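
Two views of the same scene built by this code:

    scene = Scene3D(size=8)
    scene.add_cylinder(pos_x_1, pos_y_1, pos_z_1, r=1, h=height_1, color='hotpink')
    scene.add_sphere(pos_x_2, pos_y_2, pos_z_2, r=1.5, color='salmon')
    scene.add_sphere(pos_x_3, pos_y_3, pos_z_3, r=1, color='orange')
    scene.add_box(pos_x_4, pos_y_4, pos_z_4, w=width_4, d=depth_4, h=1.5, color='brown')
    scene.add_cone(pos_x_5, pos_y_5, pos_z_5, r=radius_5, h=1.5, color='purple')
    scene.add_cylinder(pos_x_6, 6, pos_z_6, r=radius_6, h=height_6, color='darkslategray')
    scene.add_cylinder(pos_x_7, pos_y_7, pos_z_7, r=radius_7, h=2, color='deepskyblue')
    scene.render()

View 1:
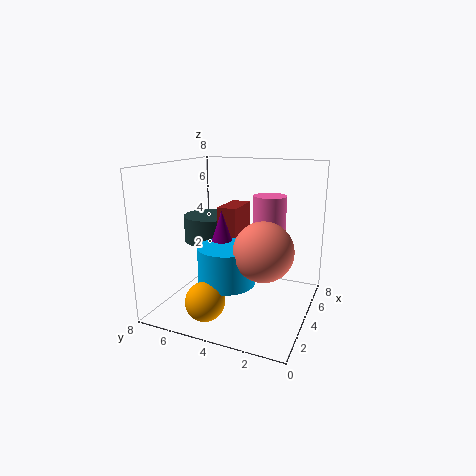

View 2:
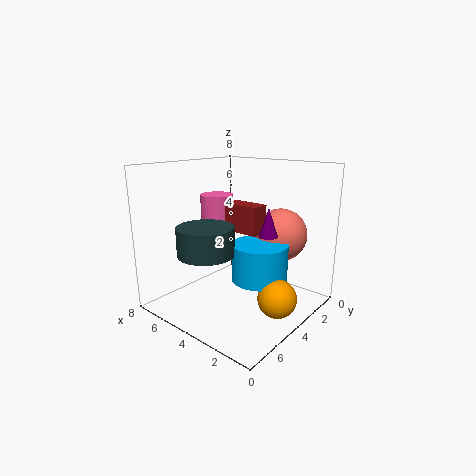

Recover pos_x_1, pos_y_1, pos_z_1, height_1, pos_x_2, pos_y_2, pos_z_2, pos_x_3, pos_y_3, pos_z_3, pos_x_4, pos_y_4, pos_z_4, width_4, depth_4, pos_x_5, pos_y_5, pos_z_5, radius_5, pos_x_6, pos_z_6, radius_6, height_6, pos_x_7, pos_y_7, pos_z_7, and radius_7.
pos_x_1 = 6.5; pos_y_1 = 3; pos_z_1 = 2.5; height_1 = 3.5; pos_x_2 = 2.5; pos_y_2 = 2; pos_z_2 = 4; pos_x_3 = 1; pos_y_3 = 4.5; pos_z_3 = 1.5; pos_x_4 = 2.5; pos_y_4 = 3.5; pos_z_4 = 4.5; width_4 = 2; depth_4 = 1; pos_x_5 = 2; pos_y_5 = 4; pos_z_5 = 4.5; radius_5 = 0.5; pos_x_6 = 4.5; pos_z_6 = 3.5; radius_6 = 1.5; height_6 = 1.5; pos_x_7 = 2.5; pos_y_7 = 4; pos_z_7 = 2; radius_7 = 1.5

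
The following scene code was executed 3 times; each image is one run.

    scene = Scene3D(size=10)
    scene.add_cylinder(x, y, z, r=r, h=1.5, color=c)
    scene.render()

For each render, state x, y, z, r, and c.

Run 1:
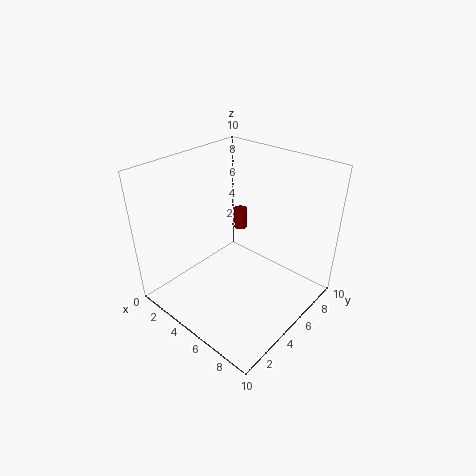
x = 3.5
y = 7
z = 4.5
r = 0.5
c = 'maroon'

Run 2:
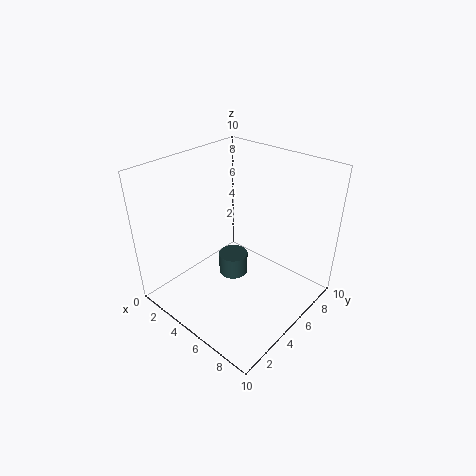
x = 5
y = 4.5
z = 2.5
r = 1
c = 'darkslategray'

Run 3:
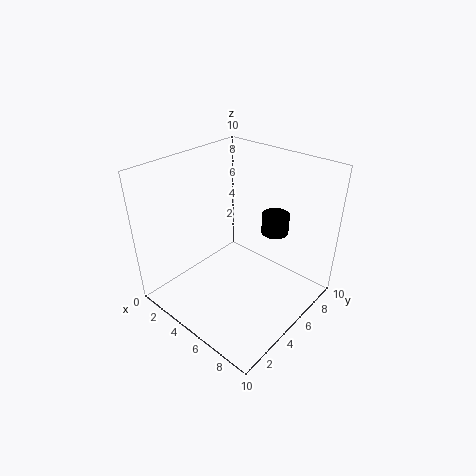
x = 6
y = 8
z = 4.5
r = 1
c = 'black'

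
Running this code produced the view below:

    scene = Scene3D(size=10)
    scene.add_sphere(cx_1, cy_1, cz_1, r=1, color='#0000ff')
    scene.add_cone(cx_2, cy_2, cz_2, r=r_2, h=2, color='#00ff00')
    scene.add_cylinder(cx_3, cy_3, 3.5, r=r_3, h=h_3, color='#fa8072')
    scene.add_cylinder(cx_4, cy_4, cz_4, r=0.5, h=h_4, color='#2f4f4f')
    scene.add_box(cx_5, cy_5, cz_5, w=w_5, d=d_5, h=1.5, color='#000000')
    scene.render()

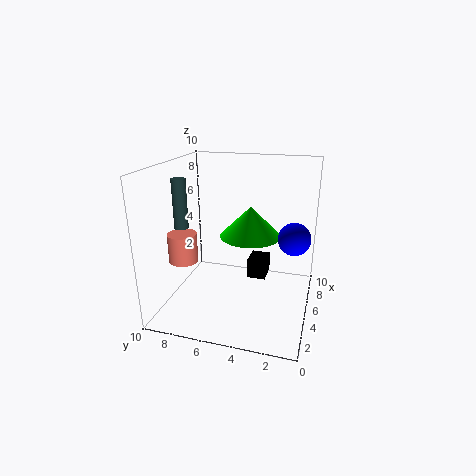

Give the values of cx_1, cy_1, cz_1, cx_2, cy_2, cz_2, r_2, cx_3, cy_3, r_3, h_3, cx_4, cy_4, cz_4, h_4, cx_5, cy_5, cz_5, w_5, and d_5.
cx_1 = 3.5, cy_1 = 1, cz_1 = 6, cx_2 = 4.5, cy_2 = 4, cz_2 = 5.5, r_2 = 2, cx_3 = 3.5, cy_3 = 8.5, r_3 = 1, h_3 = 2, cx_4 = 4.5, cy_4 = 9, cz_4 = 5.5, h_4 = 3.5, cx_5 = 7.5, cy_5 = 3.5, cz_5 = 0.5, w_5 = 2, d_5 = 1.5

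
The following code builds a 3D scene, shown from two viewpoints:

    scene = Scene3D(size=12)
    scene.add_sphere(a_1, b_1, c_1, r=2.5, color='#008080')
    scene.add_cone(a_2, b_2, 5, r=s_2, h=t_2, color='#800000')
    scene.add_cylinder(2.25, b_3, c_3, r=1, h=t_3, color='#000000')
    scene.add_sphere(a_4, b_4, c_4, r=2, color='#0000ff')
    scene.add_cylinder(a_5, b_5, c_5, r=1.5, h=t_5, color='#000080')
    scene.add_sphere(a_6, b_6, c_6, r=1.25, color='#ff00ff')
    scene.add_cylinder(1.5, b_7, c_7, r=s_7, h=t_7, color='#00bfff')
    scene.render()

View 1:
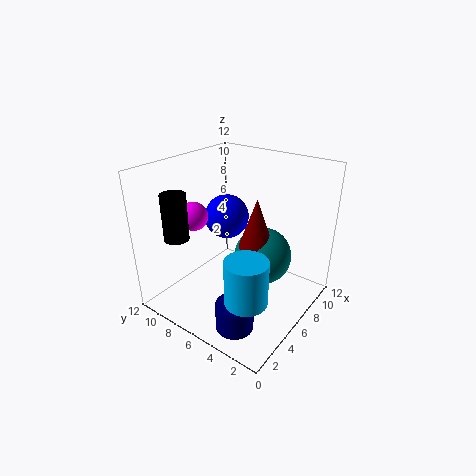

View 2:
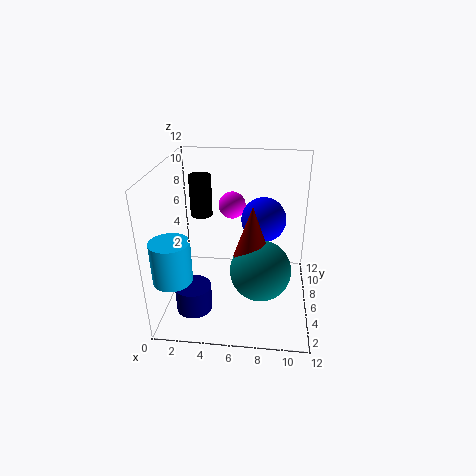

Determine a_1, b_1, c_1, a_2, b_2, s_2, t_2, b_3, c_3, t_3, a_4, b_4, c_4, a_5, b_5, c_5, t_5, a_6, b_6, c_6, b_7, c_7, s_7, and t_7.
a_1 = 8; b_1 = 4.75; c_1 = 3.75; a_2 = 7.25; b_2 = 5; s_2 = 1.5; t_2 = 4.25; b_3 = 9.25; c_3 = 6.5; t_3 = 3.75; a_4 = 8; b_4 = 8.75; c_4 = 6.5; a_5 = 2.5; b_5 = 3.75; c_5 = 0.25; t_5 = 2.25; a_6 = 5; b_6 = 10; c_6 = 7.25; b_7 = 2; c_7 = 4.25; s_7 = 1.5; t_7 = 3.25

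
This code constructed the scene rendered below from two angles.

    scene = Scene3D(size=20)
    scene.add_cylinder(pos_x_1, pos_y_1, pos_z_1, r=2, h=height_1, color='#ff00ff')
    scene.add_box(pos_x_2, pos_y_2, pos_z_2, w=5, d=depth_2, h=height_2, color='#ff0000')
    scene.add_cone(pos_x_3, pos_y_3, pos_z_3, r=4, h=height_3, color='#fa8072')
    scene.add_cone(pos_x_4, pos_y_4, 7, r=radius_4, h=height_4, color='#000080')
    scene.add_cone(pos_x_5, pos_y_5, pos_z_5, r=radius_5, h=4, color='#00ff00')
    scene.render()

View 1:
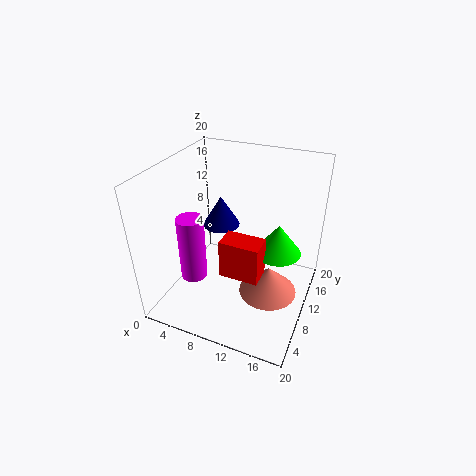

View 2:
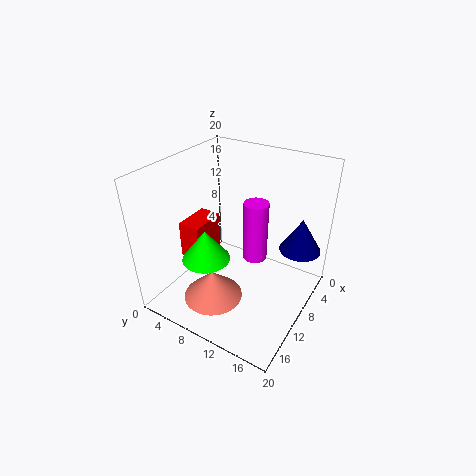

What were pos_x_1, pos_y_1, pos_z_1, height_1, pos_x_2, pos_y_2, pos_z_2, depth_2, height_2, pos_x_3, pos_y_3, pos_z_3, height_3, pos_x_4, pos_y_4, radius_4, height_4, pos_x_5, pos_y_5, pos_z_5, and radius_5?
pos_x_1 = 3
pos_y_1 = 9
pos_z_1 = 2
height_1 = 10
pos_x_2 = 10
pos_y_2 = 4
pos_z_2 = 8
depth_2 = 3
height_2 = 5
pos_x_3 = 15
pos_y_3 = 9
pos_z_3 = 3
height_3 = 4
pos_x_4 = 4
pos_y_4 = 17
radius_4 = 3
height_4 = 5
pos_x_5 = 16
pos_y_5 = 9
pos_z_5 = 10
radius_5 = 3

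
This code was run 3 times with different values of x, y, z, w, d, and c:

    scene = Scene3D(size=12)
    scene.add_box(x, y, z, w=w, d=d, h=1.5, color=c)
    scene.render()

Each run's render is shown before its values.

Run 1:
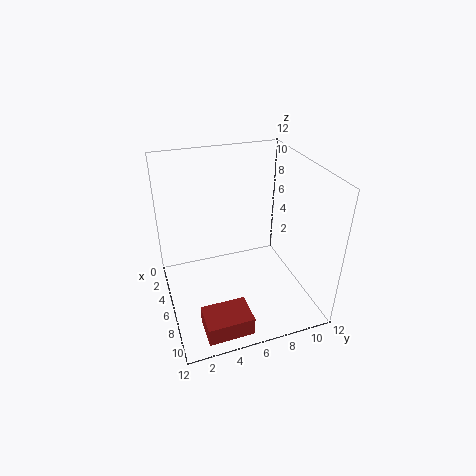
x = 9.5; y = 1.75; z = 1.25; w = 2.5; d = 3.5; c = 'brown'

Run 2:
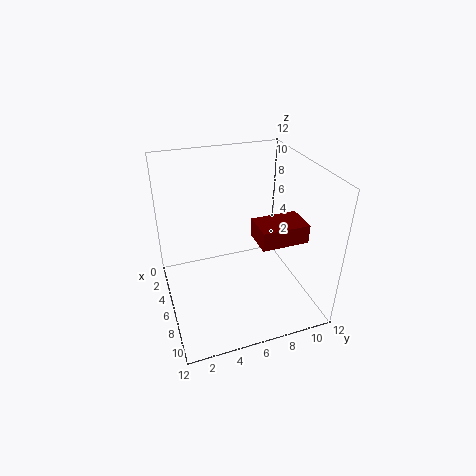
x = 7; y = 6.75; z = 6.75; w = 2.5; d = 3.75; c = 'maroon'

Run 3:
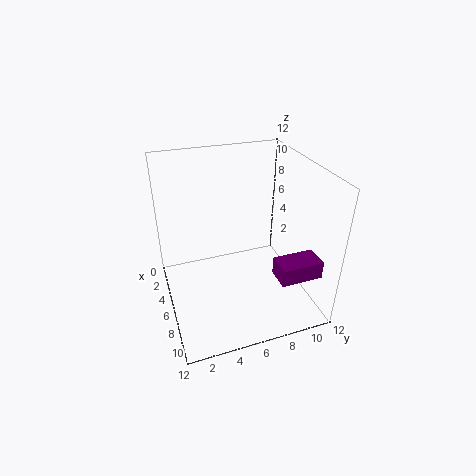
x = 8.25; y = 8.25; z = 3.5; w = 2; d = 3.5; c = 'purple'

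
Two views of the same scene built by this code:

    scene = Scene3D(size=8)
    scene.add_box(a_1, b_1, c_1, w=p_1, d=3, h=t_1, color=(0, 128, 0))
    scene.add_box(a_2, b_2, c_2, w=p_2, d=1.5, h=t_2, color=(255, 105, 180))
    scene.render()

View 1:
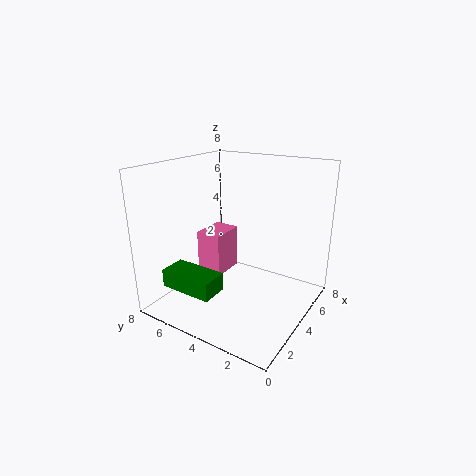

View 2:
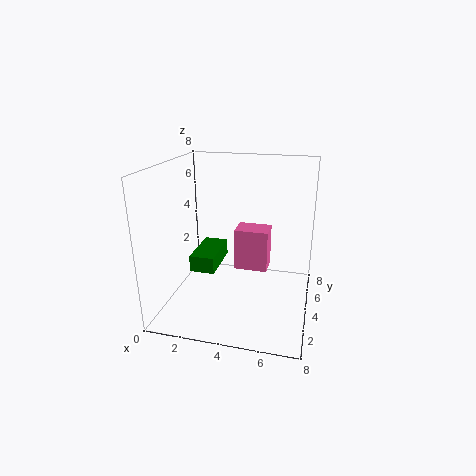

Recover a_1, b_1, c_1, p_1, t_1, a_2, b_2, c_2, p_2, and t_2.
a_1 = 1; b_1 = 4; c_1 = 1.5; p_1 = 1.5; t_1 = 1; a_2 = 3.5; b_2 = 5; c_2 = 1.5; p_2 = 2; t_2 = 2.5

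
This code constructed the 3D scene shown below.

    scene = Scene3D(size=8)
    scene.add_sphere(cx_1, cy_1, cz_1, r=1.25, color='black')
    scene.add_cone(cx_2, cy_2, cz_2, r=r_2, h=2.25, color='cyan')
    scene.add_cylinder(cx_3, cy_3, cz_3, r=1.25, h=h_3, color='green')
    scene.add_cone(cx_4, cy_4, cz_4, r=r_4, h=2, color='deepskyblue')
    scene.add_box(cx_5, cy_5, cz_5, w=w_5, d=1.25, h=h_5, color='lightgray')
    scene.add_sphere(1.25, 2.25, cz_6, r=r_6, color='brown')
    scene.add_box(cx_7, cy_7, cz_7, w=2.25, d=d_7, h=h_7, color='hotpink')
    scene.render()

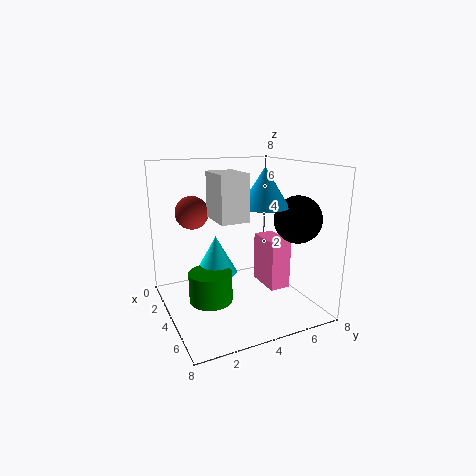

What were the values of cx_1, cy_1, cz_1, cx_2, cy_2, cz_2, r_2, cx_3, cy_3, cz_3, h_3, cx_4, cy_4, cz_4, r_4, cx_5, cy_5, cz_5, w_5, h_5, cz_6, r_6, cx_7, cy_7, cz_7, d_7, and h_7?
cx_1 = 6; cy_1 = 6.5; cz_1 = 5.25; cx_2 = 2.5; cy_2 = 3.25; cz_2 = 1.5; r_2 = 1.25; cx_3 = 3.5; cy_3 = 2.5; cz_3 = 0.25; h_3 = 1.75; cx_4 = 5.5; cy_4 = 4.75; cz_4 = 6; r_4 = 1.25; cx_5 = 6; cy_5 = 1.5; cz_5 = 6; w_5 = 1.75; h_5 = 2; cz_6 = 5; r_6 = 1; cx_7 = 2.25; cy_7 = 6; cz_7 = 0.5; d_7 = 1.25; h_7 = 3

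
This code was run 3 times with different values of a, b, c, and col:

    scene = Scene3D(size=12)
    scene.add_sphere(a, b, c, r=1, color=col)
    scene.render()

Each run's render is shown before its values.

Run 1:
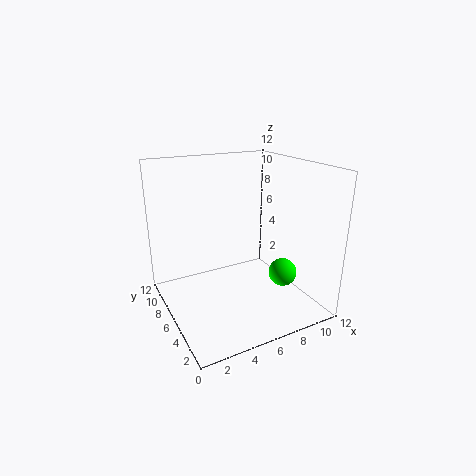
a = 7
b = 1
c = 5
col = 'lime'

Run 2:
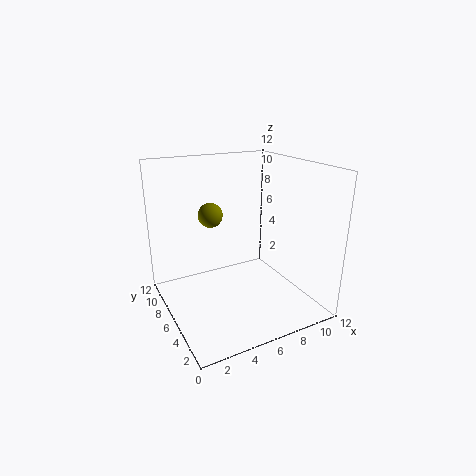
a = 4
b = 7
c = 8
col = 'olive'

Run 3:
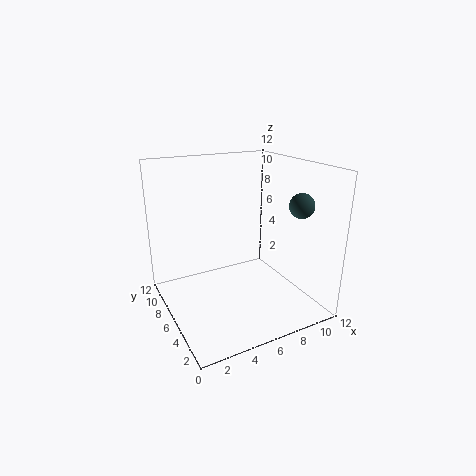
a = 10
b = 3
c = 9
col = 'darkslategray'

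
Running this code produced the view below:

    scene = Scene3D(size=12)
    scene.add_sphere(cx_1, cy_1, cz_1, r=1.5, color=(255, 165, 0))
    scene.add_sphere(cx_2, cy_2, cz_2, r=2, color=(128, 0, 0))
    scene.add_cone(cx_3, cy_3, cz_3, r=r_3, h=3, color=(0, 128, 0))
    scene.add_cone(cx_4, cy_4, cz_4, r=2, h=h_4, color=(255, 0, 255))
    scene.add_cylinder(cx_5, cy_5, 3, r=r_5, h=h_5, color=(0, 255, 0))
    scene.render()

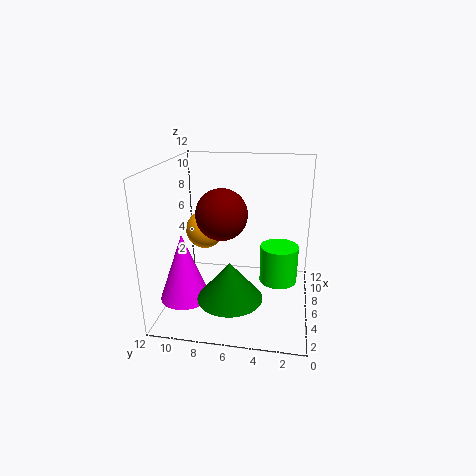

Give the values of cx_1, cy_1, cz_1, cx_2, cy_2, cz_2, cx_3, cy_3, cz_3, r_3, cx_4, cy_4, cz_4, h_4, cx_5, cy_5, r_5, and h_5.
cx_1 = 5
cy_1 = 8.5
cz_1 = 7
cx_2 = 4.5
cy_2 = 7
cz_2 = 8.5
cx_3 = 2.5
cy_3 = 6
cz_3 = 2.5
r_3 = 2.5
cx_4 = 3.5
cy_4 = 10
cz_4 = 1.5
h_4 = 5.5
cx_5 = 5
cy_5 = 2.5
r_5 = 1.5
h_5 = 3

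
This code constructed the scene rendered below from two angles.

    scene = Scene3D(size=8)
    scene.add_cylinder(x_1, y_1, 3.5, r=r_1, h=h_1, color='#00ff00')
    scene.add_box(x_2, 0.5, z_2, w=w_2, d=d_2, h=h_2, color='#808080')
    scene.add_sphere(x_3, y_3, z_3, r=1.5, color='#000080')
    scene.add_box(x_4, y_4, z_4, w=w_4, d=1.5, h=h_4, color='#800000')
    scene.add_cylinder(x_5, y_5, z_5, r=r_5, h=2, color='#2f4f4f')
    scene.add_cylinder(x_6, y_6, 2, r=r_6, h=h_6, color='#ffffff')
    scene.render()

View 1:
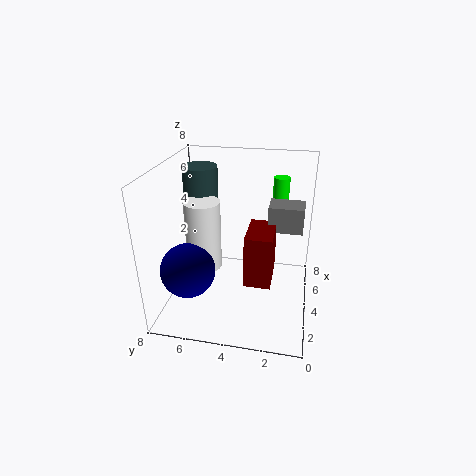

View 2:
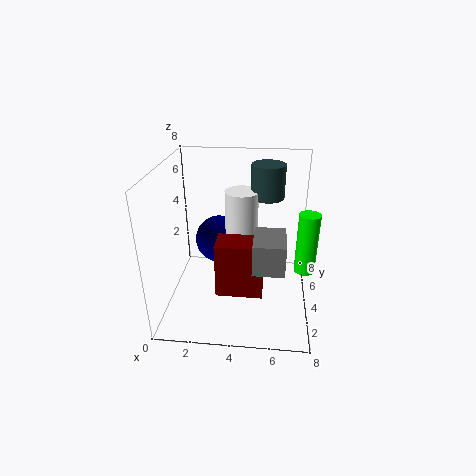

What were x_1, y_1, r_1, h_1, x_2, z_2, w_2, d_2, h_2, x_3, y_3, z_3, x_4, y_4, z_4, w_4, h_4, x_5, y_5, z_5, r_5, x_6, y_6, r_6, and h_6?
x_1 = 7.5
y_1 = 2
r_1 = 0.5
h_1 = 3
x_2 = 5
z_2 = 4
w_2 = 1.5
d_2 = 2
h_2 = 1.5
x_3 = 2.5
y_3 = 6.5
z_3 = 2.5
x_4 = 3
y_4 = 2
z_4 = 1.5
w_4 = 2.5
h_4 = 3
x_5 = 5.5
y_5 = 6.5
z_5 = 5.5
r_5 = 1
x_6 = 4
y_6 = 6
r_6 = 1
h_6 = 4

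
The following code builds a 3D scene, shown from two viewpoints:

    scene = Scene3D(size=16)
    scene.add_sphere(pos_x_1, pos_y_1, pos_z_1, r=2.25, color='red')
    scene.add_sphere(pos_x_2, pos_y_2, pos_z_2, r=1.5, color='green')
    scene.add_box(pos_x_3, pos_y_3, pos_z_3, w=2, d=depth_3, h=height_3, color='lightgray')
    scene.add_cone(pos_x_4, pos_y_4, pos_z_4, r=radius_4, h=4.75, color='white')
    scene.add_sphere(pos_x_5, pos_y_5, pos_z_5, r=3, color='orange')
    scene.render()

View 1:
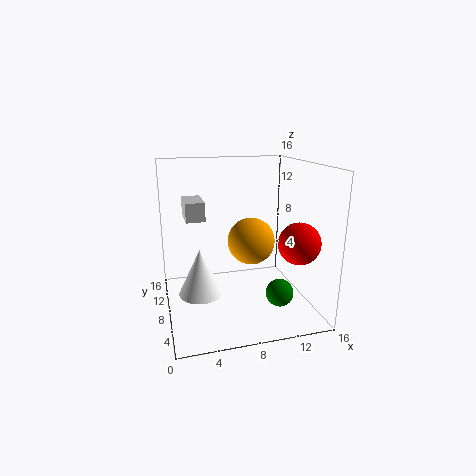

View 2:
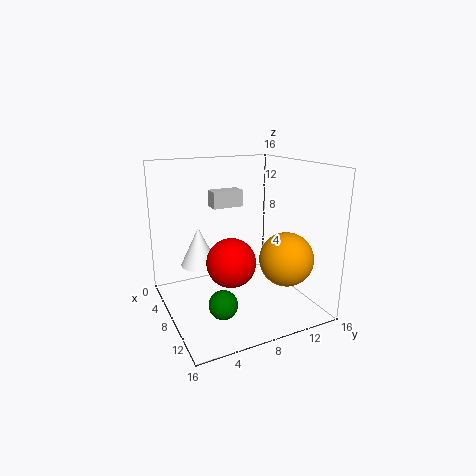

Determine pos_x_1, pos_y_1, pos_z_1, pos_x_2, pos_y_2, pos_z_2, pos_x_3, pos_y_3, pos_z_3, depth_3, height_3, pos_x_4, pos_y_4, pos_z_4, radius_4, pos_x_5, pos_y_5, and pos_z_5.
pos_x_1 = 13.75, pos_y_1 = 4.5, pos_z_1 = 8, pos_x_2 = 11.75, pos_y_2 = 4.5, pos_z_2 = 2.5, pos_x_3 = 2.25, pos_y_3 = 6.75, pos_z_3 = 10.5, depth_3 = 3.75, height_3 = 2, pos_x_4 = 3.25, pos_y_4 = 5, pos_z_4 = 3.5, radius_4 = 2.25, pos_x_5 = 11, pos_y_5 = 12.5, pos_z_5 = 5.75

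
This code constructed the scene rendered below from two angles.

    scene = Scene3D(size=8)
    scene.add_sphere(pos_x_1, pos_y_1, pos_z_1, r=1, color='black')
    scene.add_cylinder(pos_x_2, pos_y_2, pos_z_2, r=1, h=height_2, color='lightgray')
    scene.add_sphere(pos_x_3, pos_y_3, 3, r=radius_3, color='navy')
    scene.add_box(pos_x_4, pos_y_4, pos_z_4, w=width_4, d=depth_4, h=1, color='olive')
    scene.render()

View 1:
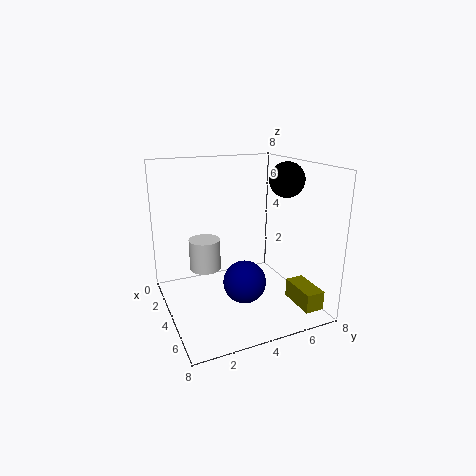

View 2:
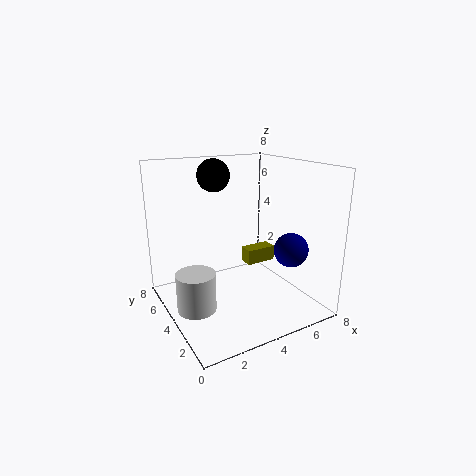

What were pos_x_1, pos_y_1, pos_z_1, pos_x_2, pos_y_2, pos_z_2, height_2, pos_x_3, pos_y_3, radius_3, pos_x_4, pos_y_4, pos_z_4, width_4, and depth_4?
pos_x_1 = 4; pos_y_1 = 7; pos_z_1 = 7; pos_x_2 = 1; pos_y_2 = 3; pos_z_2 = 1; height_2 = 2; pos_x_3 = 7; pos_y_3 = 3; radius_3 = 1; pos_x_4 = 6; pos_y_4 = 6; pos_z_4 = 1; width_4 = 2; depth_4 = 1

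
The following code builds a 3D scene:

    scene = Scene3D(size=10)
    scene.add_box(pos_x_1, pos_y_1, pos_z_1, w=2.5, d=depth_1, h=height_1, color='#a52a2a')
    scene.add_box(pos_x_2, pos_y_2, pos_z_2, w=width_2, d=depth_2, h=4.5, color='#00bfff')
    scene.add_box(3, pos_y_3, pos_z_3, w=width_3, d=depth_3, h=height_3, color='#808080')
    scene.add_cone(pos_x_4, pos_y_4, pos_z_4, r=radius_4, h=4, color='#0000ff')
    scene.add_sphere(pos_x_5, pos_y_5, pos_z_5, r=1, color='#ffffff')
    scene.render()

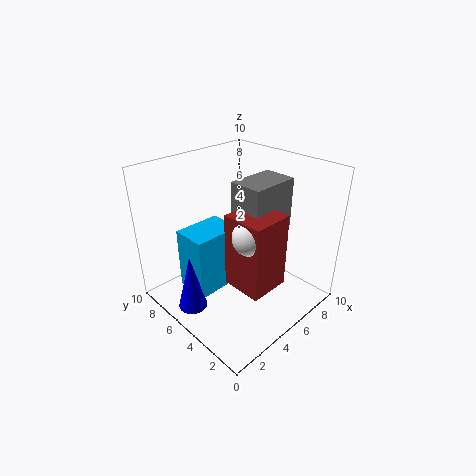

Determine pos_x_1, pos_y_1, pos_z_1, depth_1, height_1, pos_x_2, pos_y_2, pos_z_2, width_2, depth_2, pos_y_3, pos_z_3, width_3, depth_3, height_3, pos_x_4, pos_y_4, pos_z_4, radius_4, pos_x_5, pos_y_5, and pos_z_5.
pos_x_1 = 2
pos_y_1 = 0.5
pos_z_1 = 4
depth_1 = 2.5
height_1 = 4.5
pos_x_2 = 2
pos_y_2 = 5.5
pos_z_2 = 1
width_2 = 3.5
depth_2 = 2.5
pos_y_3 = 1.5
pos_z_3 = 7
width_3 = 3
depth_3 = 2
height_3 = 3
pos_x_4 = 1.5
pos_y_4 = 6
pos_z_4 = 0.5
radius_4 = 1
pos_x_5 = 2.5
pos_y_5 = 1.5
pos_z_5 = 7.5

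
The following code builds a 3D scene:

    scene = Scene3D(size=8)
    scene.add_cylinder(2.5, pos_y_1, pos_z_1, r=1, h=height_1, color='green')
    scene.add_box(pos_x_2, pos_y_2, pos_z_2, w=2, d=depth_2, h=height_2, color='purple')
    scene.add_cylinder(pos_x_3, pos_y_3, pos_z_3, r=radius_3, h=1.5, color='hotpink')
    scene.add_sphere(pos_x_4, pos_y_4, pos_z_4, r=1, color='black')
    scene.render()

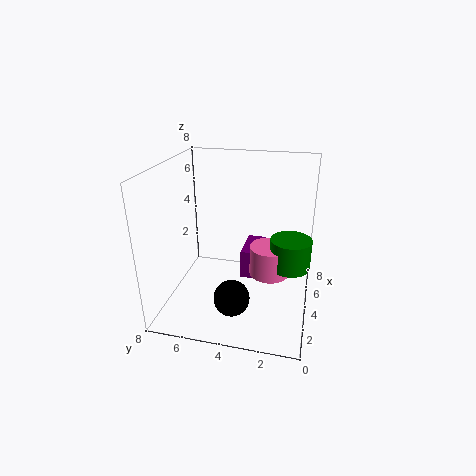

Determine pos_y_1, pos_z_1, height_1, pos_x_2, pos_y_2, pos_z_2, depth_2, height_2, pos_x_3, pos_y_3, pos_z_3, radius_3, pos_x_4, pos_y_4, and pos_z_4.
pos_y_1 = 1
pos_z_1 = 3.5
height_1 = 1.5
pos_x_2 = 2.5
pos_y_2 = 2.5
pos_z_2 = 2.5
depth_2 = 1
height_2 = 1.5
pos_x_3 = 2.5
pos_y_3 = 2
pos_z_3 = 3
radius_3 = 1
pos_x_4 = 2.5
pos_y_4 = 4
pos_z_4 = 1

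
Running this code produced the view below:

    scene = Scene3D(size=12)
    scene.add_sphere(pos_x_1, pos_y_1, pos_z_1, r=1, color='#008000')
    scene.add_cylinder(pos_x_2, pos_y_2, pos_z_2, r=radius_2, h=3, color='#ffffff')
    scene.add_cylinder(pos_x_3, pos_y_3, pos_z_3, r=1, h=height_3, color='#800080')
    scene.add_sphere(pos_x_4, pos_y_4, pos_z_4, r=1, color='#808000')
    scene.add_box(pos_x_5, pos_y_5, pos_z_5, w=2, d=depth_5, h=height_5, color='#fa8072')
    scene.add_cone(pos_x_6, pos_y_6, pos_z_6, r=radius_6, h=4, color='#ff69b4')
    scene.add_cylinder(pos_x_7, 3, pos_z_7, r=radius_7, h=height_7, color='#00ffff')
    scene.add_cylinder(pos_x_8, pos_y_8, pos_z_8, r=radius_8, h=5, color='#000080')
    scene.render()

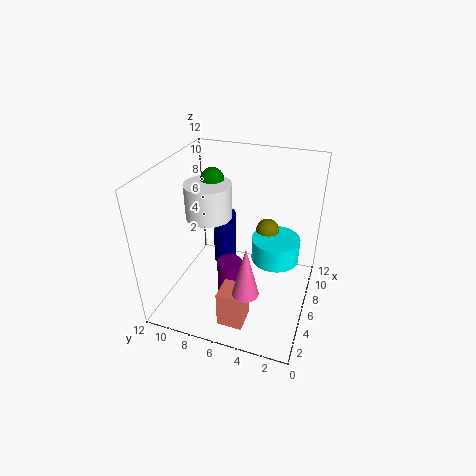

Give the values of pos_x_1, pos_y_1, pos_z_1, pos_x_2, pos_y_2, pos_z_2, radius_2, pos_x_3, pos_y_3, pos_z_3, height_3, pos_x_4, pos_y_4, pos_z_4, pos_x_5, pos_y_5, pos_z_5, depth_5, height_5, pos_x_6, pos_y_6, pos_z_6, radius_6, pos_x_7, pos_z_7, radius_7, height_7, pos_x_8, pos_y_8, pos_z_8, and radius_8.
pos_x_1 = 8; pos_y_1 = 9; pos_z_1 = 10; pos_x_2 = 7; pos_y_2 = 9; pos_z_2 = 7; radius_2 = 2; pos_x_3 = 4; pos_y_3 = 6; pos_z_3 = 2; height_3 = 3; pos_x_4 = 8; pos_y_4 = 4; pos_z_4 = 6; pos_x_5 = 1; pos_y_5 = 4; pos_z_5 = 1; depth_5 = 2; height_5 = 3; pos_x_6 = 2; pos_y_6 = 4; pos_z_6 = 4; radius_6 = 1; pos_x_7 = 7; pos_z_7 = 4; radius_7 = 2; height_7 = 2; pos_x_8 = 8; pos_y_8 = 8; pos_z_8 = 2; radius_8 = 1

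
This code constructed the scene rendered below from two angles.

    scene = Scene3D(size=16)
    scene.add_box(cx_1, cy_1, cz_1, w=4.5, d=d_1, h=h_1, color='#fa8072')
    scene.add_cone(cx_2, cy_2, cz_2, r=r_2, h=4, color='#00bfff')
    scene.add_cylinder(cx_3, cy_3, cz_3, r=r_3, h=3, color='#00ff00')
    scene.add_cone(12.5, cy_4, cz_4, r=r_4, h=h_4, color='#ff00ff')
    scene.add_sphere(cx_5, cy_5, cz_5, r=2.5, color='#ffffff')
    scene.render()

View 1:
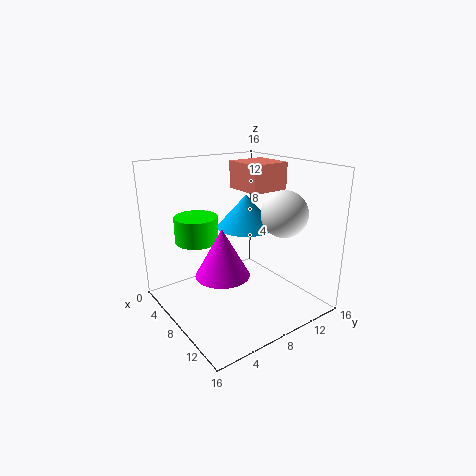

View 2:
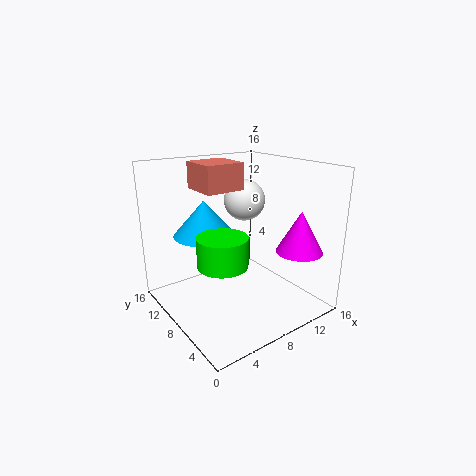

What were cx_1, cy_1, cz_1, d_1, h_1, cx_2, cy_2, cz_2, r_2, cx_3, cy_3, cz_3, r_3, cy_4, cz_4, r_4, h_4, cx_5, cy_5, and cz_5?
cx_1 = 5
cy_1 = 9
cz_1 = 13
d_1 = 4.5
h_1 = 3
cx_2 = 5.5
cy_2 = 11
cz_2 = 8
r_2 = 3.5
cx_3 = 4
cy_3 = 5
cz_3 = 7
r_3 = 2.5
cy_4 = 3
cz_4 = 7
r_4 = 2.5
h_4 = 4.5
cx_5 = 11.5
cy_5 = 11.5
cz_5 = 11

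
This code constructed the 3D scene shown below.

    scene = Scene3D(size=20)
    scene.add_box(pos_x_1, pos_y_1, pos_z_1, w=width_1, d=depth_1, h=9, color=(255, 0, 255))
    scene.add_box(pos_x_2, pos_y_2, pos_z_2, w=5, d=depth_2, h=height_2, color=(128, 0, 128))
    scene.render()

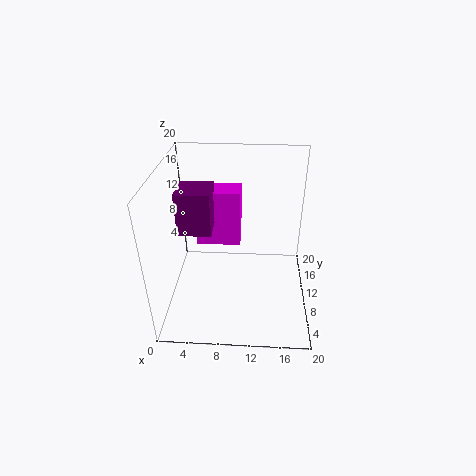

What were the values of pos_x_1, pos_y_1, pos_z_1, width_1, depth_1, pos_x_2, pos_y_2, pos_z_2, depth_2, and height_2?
pos_x_1 = 3; pos_y_1 = 15.5; pos_z_1 = 5; width_1 = 7; depth_1 = 4; pos_x_2 = 1; pos_y_2 = 11.5; pos_z_2 = 9; depth_2 = 5; height_2 = 6.5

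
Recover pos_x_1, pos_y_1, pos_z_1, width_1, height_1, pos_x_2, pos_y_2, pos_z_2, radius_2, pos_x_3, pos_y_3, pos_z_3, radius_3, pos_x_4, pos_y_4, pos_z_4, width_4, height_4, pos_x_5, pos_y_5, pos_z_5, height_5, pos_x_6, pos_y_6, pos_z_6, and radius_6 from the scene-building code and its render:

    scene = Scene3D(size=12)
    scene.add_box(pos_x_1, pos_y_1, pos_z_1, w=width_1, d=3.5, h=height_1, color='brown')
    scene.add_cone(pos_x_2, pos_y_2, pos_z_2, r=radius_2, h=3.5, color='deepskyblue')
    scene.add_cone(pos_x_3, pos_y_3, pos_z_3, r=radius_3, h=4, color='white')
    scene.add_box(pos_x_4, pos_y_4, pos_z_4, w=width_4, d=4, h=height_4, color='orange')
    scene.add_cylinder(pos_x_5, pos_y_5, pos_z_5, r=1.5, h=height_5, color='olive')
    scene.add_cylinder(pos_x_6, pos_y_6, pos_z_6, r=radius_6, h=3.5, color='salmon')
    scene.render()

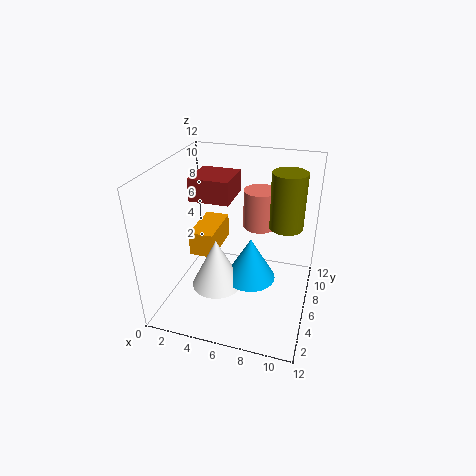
pos_x_1 = 1.5, pos_y_1 = 6.5, pos_z_1 = 8.5, width_1 = 3.5, height_1 = 2, pos_x_2 = 7.5, pos_y_2 = 4.5, pos_z_2 = 3.5, radius_2 = 2, pos_x_3 = 5, pos_y_3 = 3.5, pos_z_3 = 3, radius_3 = 2, pos_x_4 = 2.5, pos_y_4 = 4, pos_z_4 = 5, width_4 = 2, height_4 = 2, pos_x_5 = 9.5, pos_y_5 = 9, pos_z_5 = 6, height_5 = 5, pos_x_6 = 7, pos_y_6 = 9.5, pos_z_6 = 5.5, radius_6 = 1.5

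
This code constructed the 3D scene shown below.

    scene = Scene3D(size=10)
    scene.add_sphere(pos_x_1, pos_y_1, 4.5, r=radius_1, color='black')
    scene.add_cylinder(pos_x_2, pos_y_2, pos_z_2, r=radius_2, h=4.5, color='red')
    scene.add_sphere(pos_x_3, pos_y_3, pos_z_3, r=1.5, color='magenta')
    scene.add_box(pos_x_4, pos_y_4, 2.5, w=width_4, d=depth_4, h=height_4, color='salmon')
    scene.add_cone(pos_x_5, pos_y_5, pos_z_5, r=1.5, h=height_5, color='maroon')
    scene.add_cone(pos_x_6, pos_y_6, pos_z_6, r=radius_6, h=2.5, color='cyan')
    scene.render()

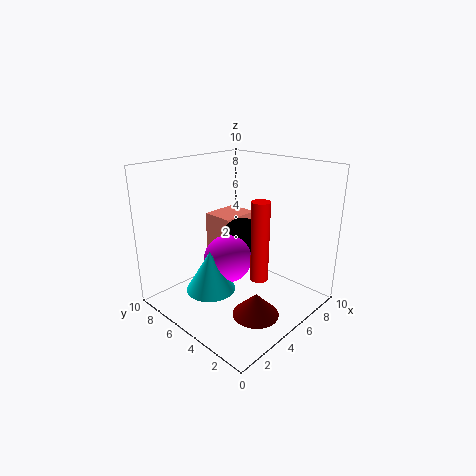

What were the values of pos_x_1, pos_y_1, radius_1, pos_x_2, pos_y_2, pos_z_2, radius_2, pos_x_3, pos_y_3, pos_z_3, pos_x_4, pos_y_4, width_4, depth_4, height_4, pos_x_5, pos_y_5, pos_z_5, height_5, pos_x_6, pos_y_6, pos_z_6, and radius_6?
pos_x_1 = 6, pos_y_1 = 5.5, radius_1 = 1.5, pos_x_2 = 2.5, pos_y_2 = 1, pos_z_2 = 4.5, radius_2 = 0.5, pos_x_3 = 3, pos_y_3 = 4, pos_z_3 = 4.5, pos_x_4 = 6, pos_y_4 = 7, width_4 = 3, depth_4 = 2.5, height_4 = 3, pos_x_5 = 3.5, pos_y_5 = 2, pos_z_5 = 1, height_5 = 1.5, pos_x_6 = 1.5, pos_y_6 = 4, pos_z_6 = 3, radius_6 = 1.5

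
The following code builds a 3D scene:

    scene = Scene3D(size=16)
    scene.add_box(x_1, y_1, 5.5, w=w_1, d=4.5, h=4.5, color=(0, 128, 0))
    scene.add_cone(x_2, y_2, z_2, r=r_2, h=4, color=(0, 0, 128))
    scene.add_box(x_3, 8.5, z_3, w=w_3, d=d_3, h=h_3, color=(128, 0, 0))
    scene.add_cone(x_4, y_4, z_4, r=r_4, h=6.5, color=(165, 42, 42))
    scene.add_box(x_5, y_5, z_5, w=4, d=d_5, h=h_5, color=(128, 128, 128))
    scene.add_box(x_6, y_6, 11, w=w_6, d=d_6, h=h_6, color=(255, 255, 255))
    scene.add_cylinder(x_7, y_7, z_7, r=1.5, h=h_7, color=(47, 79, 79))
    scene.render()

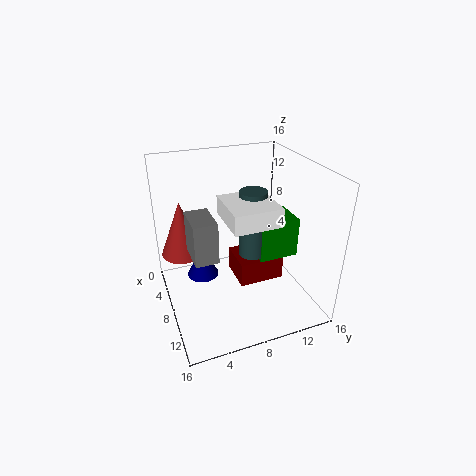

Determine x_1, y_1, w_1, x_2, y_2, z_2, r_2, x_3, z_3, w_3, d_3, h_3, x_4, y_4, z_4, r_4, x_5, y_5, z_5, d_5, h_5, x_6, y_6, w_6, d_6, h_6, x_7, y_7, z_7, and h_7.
x_1 = 6, y_1 = 10, w_1 = 4, x_2 = 3, y_2 = 5, z_2 = 0.5, r_2 = 2, x_3 = 3.5, z_3 = 1, w_3 = 4.5, d_3 = 5.5, h_3 = 3, x_4 = 4, y_4 = 2.5, z_4 = 5, r_4 = 2.5, x_5 = 6.5, y_5 = 2.5, z_5 = 7, d_5 = 2.5, h_5 = 4.5, x_6 = 7, y_6 = 6, w_6 = 5.5, d_6 = 5, h_6 = 2, x_7 = 8.5, y_7 = 9.5, z_7 = 6, h_7 = 7.5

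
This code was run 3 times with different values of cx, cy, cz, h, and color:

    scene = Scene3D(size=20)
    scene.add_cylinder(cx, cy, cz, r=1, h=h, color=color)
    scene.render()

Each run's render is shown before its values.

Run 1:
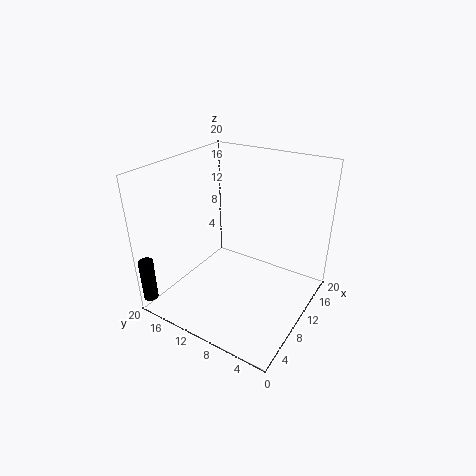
cx = 1
cy = 19
cz = 2
h = 6
color = 'black'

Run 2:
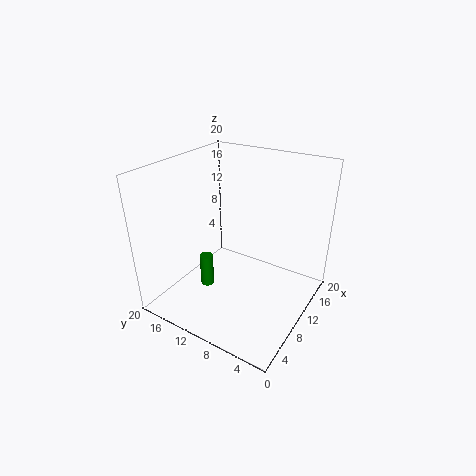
cx = 9
cy = 15
cz = 1
h = 5
color = 'green'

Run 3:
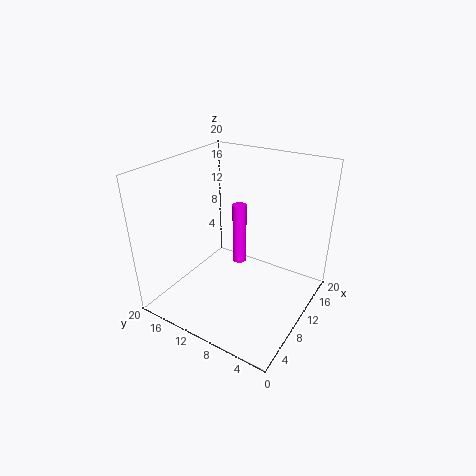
cx = 12
cy = 11
cz = 5
h = 9
color = 'magenta'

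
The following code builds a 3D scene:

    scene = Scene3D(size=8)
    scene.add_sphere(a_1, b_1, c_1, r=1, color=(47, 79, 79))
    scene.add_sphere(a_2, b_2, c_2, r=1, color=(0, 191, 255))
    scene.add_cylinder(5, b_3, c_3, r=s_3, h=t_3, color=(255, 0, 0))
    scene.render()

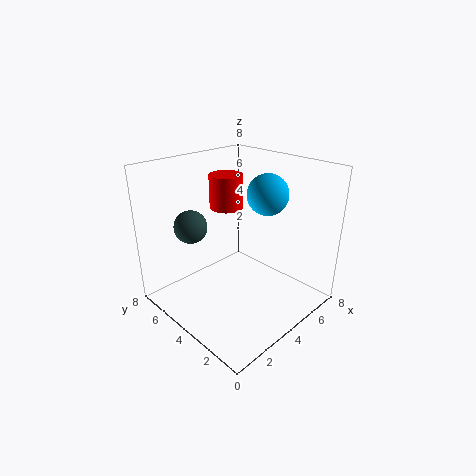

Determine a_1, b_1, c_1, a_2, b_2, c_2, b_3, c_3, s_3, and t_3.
a_1 = 3
b_1 = 7
c_1 = 4
a_2 = 4
b_2 = 2
c_2 = 7
b_3 = 6
c_3 = 5
s_3 = 1
t_3 = 2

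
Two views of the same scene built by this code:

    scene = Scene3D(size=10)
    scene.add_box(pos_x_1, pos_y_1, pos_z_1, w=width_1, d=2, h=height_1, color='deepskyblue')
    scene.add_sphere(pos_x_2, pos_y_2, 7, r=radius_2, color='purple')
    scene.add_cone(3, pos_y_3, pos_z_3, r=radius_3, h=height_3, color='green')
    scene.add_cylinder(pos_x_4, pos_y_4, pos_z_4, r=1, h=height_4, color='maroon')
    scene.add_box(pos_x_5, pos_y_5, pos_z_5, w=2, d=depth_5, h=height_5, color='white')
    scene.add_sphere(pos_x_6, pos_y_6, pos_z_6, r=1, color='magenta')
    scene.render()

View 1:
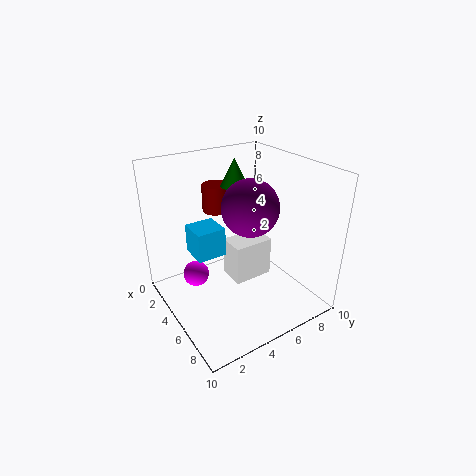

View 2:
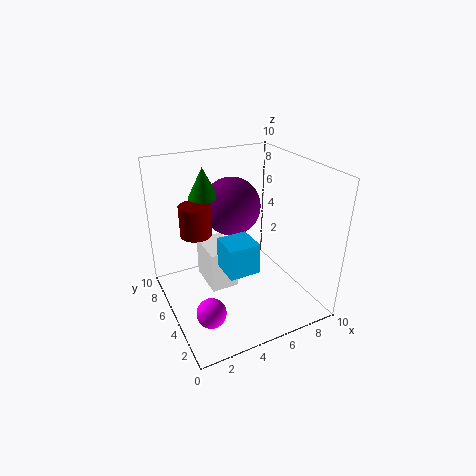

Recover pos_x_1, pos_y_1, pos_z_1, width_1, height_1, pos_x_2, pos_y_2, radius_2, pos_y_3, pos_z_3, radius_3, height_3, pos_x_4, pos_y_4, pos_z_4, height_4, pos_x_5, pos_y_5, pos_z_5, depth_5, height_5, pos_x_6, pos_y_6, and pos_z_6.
pos_x_1 = 3; pos_y_1 = 2; pos_z_1 = 4; width_1 = 2; height_1 = 2; pos_x_2 = 5; pos_y_2 = 6; radius_2 = 2; pos_y_3 = 6; pos_z_3 = 8; radius_3 = 1; height_3 = 2; pos_x_4 = 2; pos_y_4 = 5; pos_z_4 = 6; height_4 = 2; pos_x_5 = 3; pos_y_5 = 5; pos_z_5 = 1; depth_5 = 3; height_5 = 3; pos_x_6 = 2; pos_y_6 = 3; pos_z_6 = 1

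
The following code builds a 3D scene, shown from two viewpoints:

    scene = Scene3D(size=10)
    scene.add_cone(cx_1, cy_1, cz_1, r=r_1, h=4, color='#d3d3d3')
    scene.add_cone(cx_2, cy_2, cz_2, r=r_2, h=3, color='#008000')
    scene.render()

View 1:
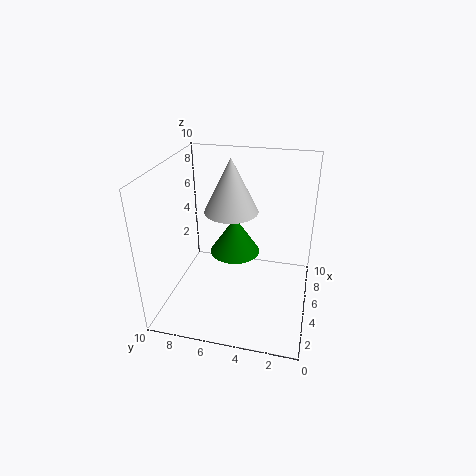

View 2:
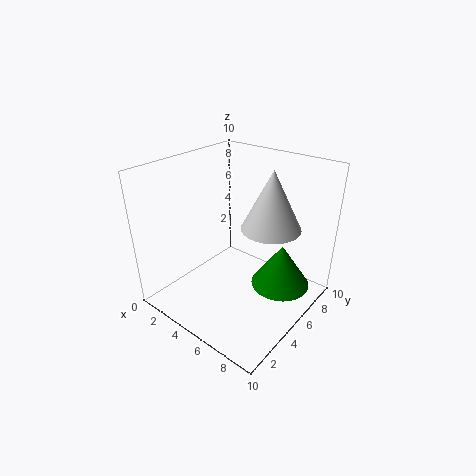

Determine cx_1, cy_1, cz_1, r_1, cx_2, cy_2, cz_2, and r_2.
cx_1 = 7; cy_1 = 6; cz_1 = 6; r_1 = 2; cx_2 = 8; cy_2 = 6; cz_2 = 2; r_2 = 2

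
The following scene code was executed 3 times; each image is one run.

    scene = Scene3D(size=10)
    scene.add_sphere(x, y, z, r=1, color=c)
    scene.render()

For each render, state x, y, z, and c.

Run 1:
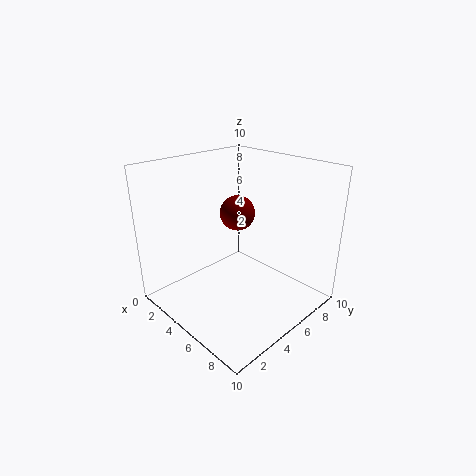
x = 7, y = 3, z = 8, c = 'maroon'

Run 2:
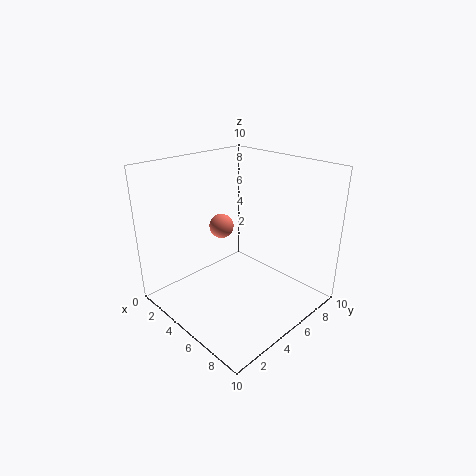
x = 1, y = 7, z = 4, c = 'salmon'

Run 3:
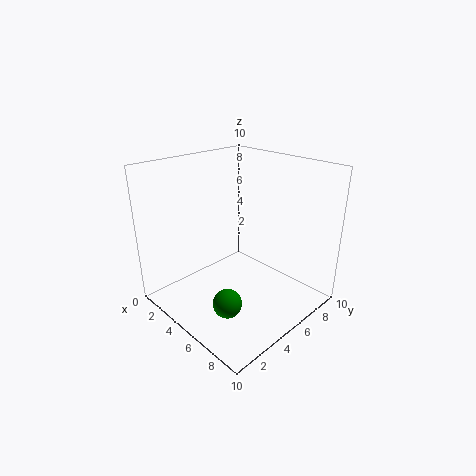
x = 6, y = 3, z = 1, c = 'green'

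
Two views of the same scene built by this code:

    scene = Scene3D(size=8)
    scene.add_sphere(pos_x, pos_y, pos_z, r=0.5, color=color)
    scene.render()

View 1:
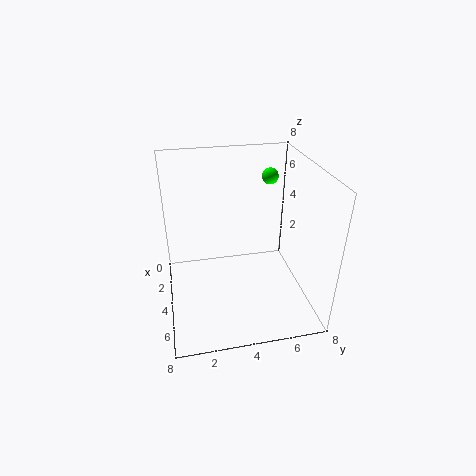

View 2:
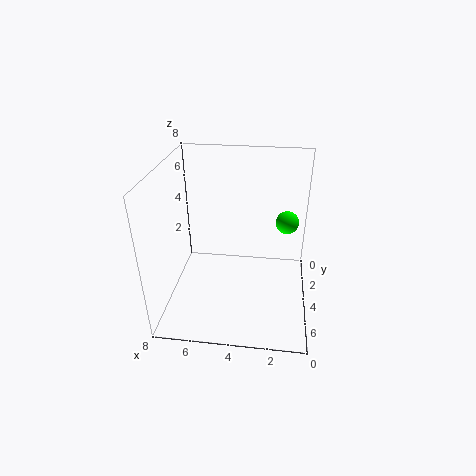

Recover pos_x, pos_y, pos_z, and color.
pos_x = 1.5, pos_y = 6.5, pos_z = 6.5, color = 'lime'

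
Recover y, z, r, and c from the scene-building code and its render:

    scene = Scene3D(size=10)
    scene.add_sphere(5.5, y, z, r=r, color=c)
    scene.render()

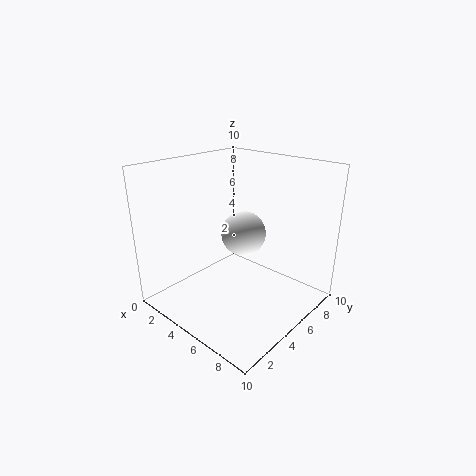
y = 5, z = 5.5, r = 1.5, c = 'white'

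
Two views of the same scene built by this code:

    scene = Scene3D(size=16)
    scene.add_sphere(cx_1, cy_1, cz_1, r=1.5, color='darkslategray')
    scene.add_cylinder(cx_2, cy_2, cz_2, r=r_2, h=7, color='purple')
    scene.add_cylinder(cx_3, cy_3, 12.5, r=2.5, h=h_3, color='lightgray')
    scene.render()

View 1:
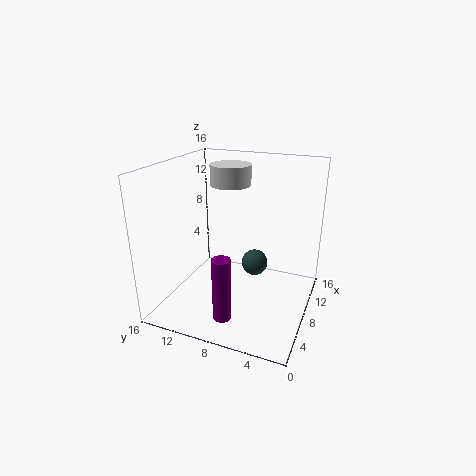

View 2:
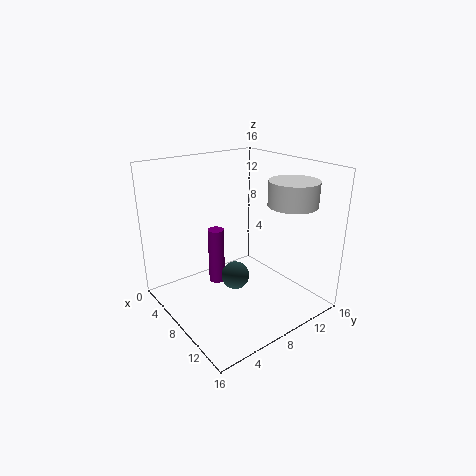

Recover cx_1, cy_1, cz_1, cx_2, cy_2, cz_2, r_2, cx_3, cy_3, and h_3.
cx_1 = 9.5
cy_1 = 6.5
cz_1 = 4.5
cx_2 = 3.5
cy_2 = 8
cz_2 = 0.5
r_2 = 1
cx_3 = 13
cy_3 = 11
h_3 = 2.5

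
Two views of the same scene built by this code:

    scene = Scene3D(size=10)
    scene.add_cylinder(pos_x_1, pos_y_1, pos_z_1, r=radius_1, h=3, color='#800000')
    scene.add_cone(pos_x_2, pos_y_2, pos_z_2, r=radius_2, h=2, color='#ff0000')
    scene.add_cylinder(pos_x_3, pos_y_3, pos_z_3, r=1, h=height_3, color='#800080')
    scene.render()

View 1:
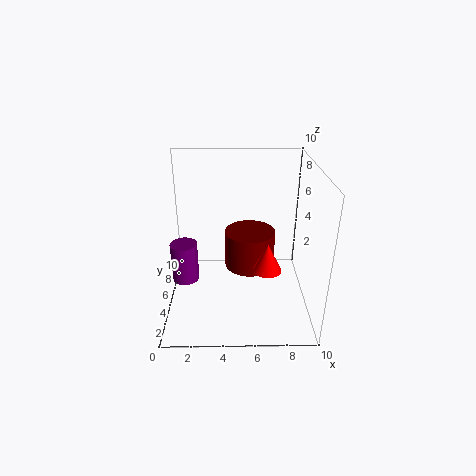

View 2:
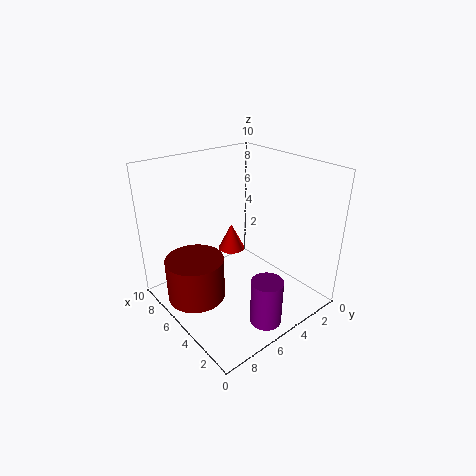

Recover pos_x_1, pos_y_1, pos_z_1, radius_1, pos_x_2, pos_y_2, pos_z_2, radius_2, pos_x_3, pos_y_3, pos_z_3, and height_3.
pos_x_1 = 6; pos_y_1 = 8; pos_z_1 = 1; radius_1 = 2; pos_x_2 = 7; pos_y_2 = 4; pos_z_2 = 3; radius_2 = 1; pos_x_3 = 1; pos_y_3 = 6; pos_z_3 = 1; height_3 = 3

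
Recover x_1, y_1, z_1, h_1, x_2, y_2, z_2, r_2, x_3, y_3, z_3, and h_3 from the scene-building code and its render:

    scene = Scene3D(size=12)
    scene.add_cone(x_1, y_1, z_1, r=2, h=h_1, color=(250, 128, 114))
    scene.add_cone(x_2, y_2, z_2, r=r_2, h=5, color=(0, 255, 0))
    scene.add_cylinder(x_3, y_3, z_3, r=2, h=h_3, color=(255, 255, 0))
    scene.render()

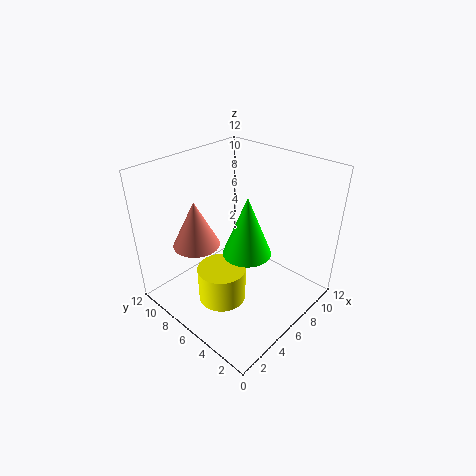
x_1 = 4
y_1 = 9
z_1 = 5
h_1 = 4
x_2 = 6
y_2 = 5
z_2 = 5
r_2 = 2
x_3 = 4
y_3 = 6
z_3 = 1
h_3 = 3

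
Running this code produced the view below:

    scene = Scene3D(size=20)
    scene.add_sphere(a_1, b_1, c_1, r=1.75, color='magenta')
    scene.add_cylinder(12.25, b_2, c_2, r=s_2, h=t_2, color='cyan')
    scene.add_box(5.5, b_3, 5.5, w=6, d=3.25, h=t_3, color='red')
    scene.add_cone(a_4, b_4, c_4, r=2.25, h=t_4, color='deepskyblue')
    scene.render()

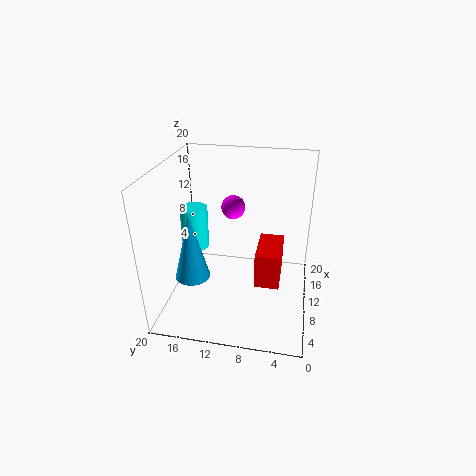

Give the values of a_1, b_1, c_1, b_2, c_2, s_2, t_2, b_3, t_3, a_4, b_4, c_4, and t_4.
a_1 = 14; b_1 = 11.5; c_1 = 12.75; b_2 = 17; c_2 = 6.75; s_2 = 2; t_2 = 6.25; b_3 = 3.75; t_3 = 4.75; a_4 = 4.75; b_4 = 15; c_4 = 6.75; t_4 = 8.75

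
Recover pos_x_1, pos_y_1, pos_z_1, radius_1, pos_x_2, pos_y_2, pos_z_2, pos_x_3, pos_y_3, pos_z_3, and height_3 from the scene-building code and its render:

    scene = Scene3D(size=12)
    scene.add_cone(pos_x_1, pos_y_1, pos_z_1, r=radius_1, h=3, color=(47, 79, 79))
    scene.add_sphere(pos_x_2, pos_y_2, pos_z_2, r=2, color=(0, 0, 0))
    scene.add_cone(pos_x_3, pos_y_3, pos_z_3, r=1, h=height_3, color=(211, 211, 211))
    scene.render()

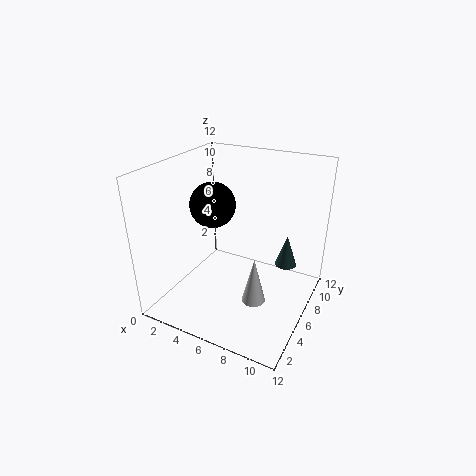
pos_x_1 = 9
pos_y_1 = 10
pos_z_1 = 2
radius_1 = 1
pos_x_2 = 3
pos_y_2 = 7
pos_z_2 = 8
pos_x_3 = 8
pos_y_3 = 5
pos_z_3 = 1
height_3 = 4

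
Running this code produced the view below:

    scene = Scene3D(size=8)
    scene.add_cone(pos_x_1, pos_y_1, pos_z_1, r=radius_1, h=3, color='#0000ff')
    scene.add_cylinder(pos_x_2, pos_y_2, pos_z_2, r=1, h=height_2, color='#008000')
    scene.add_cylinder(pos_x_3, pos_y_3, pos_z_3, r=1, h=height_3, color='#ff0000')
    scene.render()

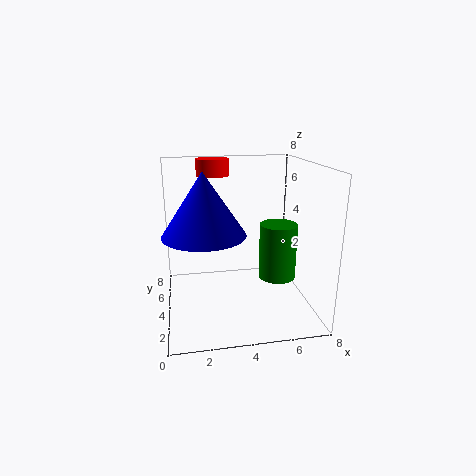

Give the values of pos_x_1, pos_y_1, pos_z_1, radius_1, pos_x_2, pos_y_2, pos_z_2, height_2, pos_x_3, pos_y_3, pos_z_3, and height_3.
pos_x_1 = 2, pos_y_1 = 2, pos_z_1 = 5, radius_1 = 2, pos_x_2 = 6, pos_y_2 = 3, pos_z_2 = 2, height_2 = 3, pos_x_3 = 3, pos_y_3 = 7, pos_z_3 = 7, height_3 = 1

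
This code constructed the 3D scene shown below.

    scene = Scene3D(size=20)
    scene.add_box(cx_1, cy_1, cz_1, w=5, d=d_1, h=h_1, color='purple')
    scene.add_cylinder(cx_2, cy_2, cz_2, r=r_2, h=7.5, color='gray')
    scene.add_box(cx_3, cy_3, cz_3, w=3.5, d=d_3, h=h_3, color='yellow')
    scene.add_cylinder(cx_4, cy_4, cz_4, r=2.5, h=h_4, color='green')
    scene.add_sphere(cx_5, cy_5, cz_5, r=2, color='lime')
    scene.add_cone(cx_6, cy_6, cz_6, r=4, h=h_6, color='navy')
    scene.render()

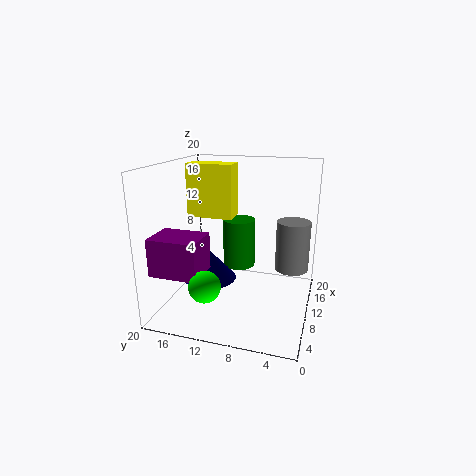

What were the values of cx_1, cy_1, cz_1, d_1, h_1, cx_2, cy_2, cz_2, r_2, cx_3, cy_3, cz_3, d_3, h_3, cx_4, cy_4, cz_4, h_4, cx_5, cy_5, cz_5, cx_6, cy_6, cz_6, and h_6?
cx_1 = 2; cy_1 = 13; cz_1 = 6.5; d_1 = 6.5; h_1 = 5; cx_2 = 15; cy_2 = 3; cz_2 = 4; r_2 = 2.5; cx_3 = 13; cy_3 = 12; cz_3 = 11.5; d_3 = 7; h_3 = 8; cx_4 = 15.5; cy_4 = 11.5; cz_4 = 3.5; h_4 = 7.5; cx_5 = 2.5; cy_5 = 12; cz_5 = 6; cx_6 = 11.5; cy_6 = 15; cz_6 = 2.5; h_6 = 4.5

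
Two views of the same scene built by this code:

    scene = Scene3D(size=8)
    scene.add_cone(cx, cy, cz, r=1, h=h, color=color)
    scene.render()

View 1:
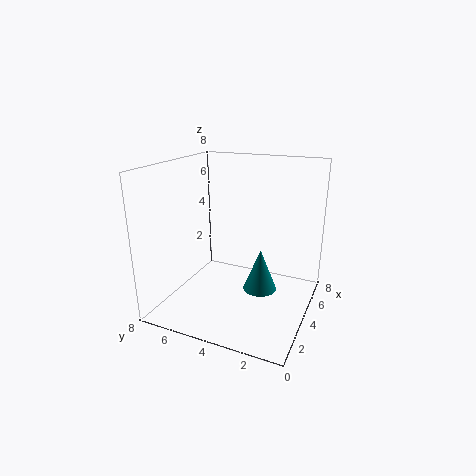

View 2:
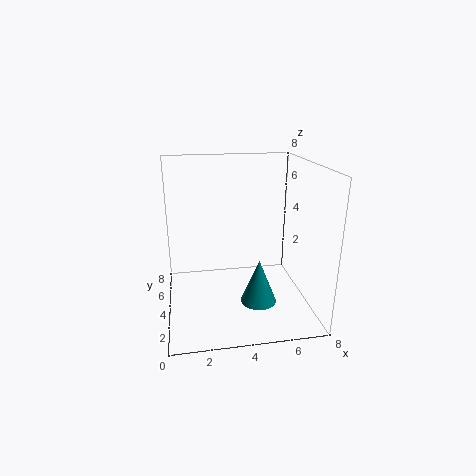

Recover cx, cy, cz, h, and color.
cx = 5
cy = 3
cz = 0.5
h = 2.5
color = 'teal'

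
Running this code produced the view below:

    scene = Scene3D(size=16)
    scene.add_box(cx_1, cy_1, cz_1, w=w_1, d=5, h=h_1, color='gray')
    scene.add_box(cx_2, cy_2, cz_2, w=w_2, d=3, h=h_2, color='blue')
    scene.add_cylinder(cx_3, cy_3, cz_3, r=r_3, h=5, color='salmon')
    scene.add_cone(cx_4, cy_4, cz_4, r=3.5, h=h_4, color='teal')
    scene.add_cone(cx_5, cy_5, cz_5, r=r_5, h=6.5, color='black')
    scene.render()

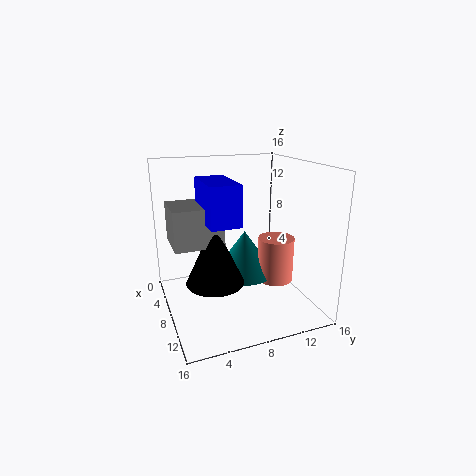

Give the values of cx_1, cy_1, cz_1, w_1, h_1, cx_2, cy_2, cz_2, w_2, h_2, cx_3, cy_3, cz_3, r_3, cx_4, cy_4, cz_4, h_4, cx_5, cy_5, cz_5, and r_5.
cx_1 = 6.5; cy_1 = 0.5; cz_1 = 8.5; w_1 = 4.5; h_1 = 4; cx_2 = 7.5; cy_2 = 3.5; cz_2 = 11; w_2 = 5.5; h_2 = 4; cx_3 = 9.5; cy_3 = 12; cz_3 = 3; r_3 = 2; cx_4 = 7.5; cy_4 = 9; cz_4 = 3.5; h_4 = 5; cx_5 = 10.5; cy_5 = 4.5; cz_5 = 4.5; r_5 = 3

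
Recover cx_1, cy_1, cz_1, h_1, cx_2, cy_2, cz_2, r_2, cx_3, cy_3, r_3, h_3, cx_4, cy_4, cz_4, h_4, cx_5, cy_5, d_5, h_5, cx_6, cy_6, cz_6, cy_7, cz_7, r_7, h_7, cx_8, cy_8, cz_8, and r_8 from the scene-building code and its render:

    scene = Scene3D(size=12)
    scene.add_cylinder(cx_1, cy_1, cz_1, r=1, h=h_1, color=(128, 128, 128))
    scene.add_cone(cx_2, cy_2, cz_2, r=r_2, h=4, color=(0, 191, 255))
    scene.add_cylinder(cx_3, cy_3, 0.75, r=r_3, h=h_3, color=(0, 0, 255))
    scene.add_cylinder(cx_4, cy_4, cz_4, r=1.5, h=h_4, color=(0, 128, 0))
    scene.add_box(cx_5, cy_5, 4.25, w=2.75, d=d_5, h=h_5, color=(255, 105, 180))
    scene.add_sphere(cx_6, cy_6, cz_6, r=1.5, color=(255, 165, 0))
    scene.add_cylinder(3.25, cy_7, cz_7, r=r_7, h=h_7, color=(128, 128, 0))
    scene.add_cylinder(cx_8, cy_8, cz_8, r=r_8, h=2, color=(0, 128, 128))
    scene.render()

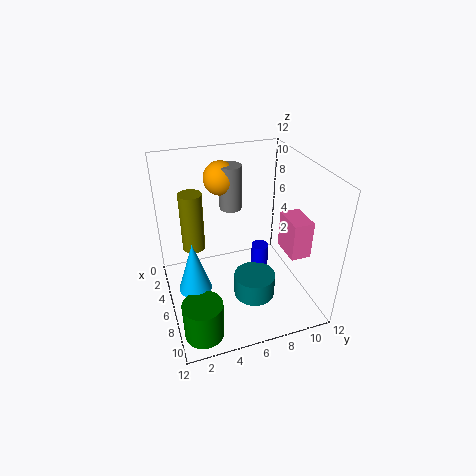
cx_1 = 2.5; cy_1 = 6.5; cz_1 = 7; h_1 = 4; cx_2 = 8.25; cy_2 = 1.75; cz_2 = 3.75; r_2 = 1.25; cx_3 = 5.5; cy_3 = 8.25; r_3 = 0.75; h_3 = 3.75; cx_4 = 10.5; cy_4 = 1.75; cz_4 = 1; h_4 = 3; cx_5 = 5.5; cy_5 = 10; d_5 = 1.75; h_5 = 3.25; cx_6 = 2; cy_6 = 5.75; cz_6 = 9.75; cy_7 = 2.75; cz_7 = 4; r_7 = 1; h_7 = 5.25; cx_8 = 7.5; cy_8 = 7; cz_8 = 1; r_8 = 1.75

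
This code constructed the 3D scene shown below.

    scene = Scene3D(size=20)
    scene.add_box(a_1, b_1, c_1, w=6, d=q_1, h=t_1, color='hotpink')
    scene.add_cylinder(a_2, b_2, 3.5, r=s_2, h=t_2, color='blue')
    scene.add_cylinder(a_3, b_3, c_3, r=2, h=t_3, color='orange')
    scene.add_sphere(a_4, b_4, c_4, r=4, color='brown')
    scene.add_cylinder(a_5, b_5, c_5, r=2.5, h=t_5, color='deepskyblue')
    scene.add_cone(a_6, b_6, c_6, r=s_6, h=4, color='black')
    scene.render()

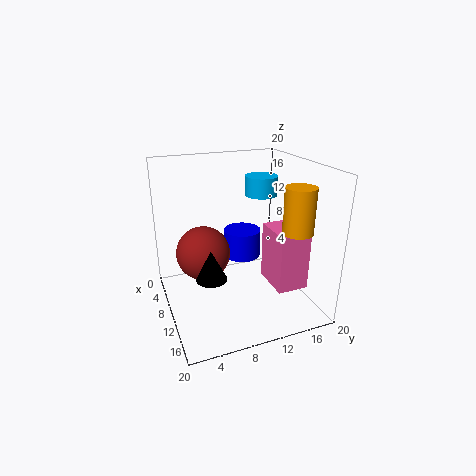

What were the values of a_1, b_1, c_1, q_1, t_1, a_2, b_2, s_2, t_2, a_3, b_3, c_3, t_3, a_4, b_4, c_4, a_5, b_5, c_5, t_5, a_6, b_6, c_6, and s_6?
a_1 = 8.5; b_1 = 14.5; c_1 = 2.5; q_1 = 4.5; t_1 = 8.5; a_2 = 3; b_2 = 13.5; s_2 = 3; t_2 = 4.5; a_3 = 15.5; b_3 = 16; c_3 = 12; t_3 = 6; a_4 = 6; b_4 = 6; c_4 = 6.5; a_5 = 4.5; b_5 = 16; c_5 = 14; t_5 = 3; a_6 = 13.5; b_6 = 5; c_6 = 6.5; s_6 = 2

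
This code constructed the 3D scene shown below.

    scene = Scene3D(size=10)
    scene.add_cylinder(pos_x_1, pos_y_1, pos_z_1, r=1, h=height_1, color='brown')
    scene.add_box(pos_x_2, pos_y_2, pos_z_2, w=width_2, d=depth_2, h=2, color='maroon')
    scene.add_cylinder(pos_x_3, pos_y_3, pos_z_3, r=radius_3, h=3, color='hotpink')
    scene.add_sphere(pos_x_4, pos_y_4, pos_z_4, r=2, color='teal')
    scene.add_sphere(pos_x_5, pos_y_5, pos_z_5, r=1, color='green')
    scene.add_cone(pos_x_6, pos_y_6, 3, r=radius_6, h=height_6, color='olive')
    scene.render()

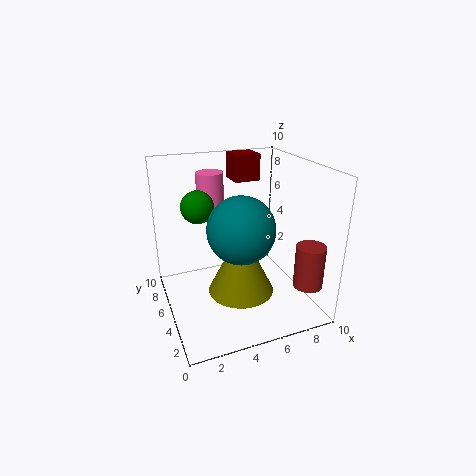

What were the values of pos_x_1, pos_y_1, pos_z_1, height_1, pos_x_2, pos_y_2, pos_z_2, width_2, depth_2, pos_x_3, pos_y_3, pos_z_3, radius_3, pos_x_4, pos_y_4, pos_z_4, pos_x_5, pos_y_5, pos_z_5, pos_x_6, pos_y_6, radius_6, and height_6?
pos_x_1 = 9, pos_y_1 = 2, pos_z_1 = 2, height_1 = 3, pos_x_2 = 6, pos_y_2 = 8, pos_z_2 = 8, width_2 = 2, depth_2 = 2, pos_x_3 = 4, pos_y_3 = 8, pos_z_3 = 6, radius_3 = 1, pos_x_4 = 4, pos_y_4 = 2, pos_z_4 = 7, pos_x_5 = 2, pos_y_5 = 4, pos_z_5 = 8, pos_x_6 = 4, pos_y_6 = 2, radius_6 = 2, height_6 = 4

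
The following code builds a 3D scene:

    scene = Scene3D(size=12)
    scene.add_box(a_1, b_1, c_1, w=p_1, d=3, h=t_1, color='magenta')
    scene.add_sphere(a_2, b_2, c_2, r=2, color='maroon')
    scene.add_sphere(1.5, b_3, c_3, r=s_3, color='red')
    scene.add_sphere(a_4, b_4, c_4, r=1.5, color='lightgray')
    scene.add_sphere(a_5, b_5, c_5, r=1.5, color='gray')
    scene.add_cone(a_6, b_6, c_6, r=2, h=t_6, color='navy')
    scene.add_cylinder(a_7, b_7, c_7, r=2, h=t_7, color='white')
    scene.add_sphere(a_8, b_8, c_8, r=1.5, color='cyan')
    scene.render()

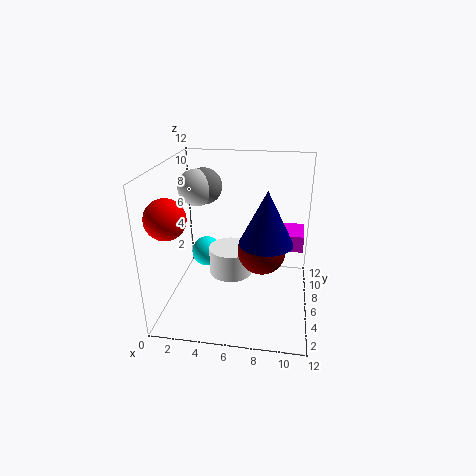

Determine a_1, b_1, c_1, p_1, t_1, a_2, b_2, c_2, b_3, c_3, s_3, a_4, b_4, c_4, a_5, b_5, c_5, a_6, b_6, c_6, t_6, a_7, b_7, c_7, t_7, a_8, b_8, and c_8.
a_1 = 9, b_1 = 8, c_1 = 4, p_1 = 2.5, t_1 = 1.5, a_2 = 8, b_2 = 6, c_2 = 5, b_3 = 2, c_3 = 9, s_3 = 1.5, a_4 = 2.5, b_4 = 6.5, c_4 = 10, a_5 = 3, b_5 = 7, c_5 = 10, a_6 = 8.5, b_6 = 3.5, c_6 = 7, t_6 = 4, a_7 = 5, b_7 = 8, c_7 = 1.5, t_7 = 2.5, a_8 = 2, b_8 = 10.5, c_8 = 2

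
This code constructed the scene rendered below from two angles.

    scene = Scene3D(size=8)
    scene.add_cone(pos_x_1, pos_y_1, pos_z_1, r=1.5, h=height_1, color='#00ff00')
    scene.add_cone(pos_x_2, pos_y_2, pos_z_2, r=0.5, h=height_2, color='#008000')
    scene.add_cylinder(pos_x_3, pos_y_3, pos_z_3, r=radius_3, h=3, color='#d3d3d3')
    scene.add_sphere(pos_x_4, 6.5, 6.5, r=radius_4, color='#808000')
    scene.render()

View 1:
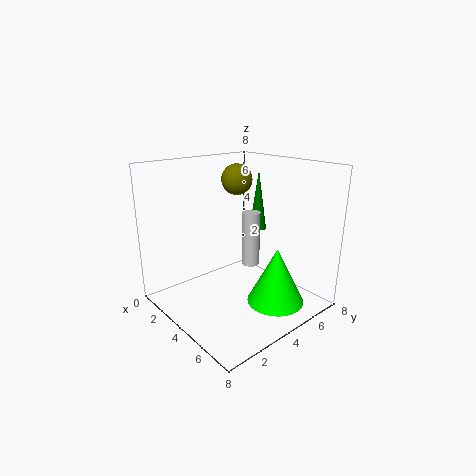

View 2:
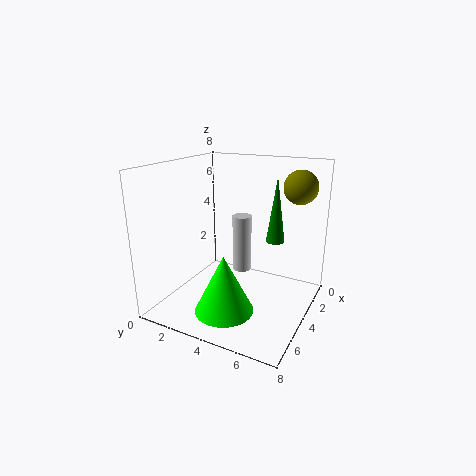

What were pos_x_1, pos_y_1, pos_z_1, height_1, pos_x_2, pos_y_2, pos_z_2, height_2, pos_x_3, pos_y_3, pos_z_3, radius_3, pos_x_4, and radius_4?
pos_x_1 = 6.5; pos_y_1 = 4.5; pos_z_1 = 1; height_1 = 3; pos_x_2 = 3.5; pos_y_2 = 6; pos_z_2 = 4; height_2 = 3.5; pos_x_3 = 4.5; pos_y_3 = 4.5; pos_z_3 = 2.5; radius_3 = 0.5; pos_x_4 = 1; radius_4 = 1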